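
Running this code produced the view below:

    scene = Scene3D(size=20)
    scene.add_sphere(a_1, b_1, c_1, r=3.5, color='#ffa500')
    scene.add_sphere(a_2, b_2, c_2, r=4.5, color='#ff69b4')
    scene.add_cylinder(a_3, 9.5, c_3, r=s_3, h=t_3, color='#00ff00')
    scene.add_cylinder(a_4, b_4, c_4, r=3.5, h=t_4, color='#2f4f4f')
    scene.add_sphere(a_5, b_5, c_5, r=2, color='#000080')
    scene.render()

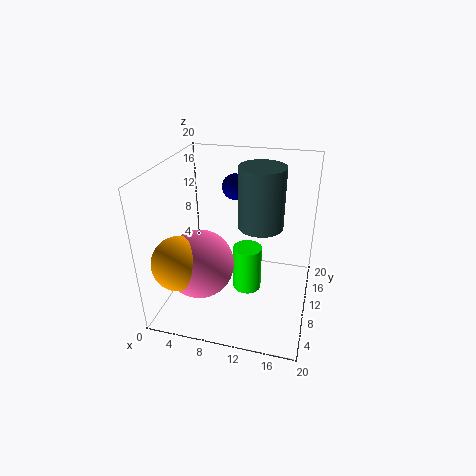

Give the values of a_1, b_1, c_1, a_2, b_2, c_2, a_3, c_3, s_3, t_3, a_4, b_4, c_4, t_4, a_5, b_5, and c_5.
a_1 = 4; b_1 = 3.5; c_1 = 9; a_2 = 6; b_2 = 5.5; c_2 = 8; a_3 = 11.5; c_3 = 2.5; s_3 = 2; t_3 = 6.5; a_4 = 12; b_4 = 16; c_4 = 9; t_4 = 9.5; a_5 = 7.5; b_5 = 17.5; c_5 = 14.5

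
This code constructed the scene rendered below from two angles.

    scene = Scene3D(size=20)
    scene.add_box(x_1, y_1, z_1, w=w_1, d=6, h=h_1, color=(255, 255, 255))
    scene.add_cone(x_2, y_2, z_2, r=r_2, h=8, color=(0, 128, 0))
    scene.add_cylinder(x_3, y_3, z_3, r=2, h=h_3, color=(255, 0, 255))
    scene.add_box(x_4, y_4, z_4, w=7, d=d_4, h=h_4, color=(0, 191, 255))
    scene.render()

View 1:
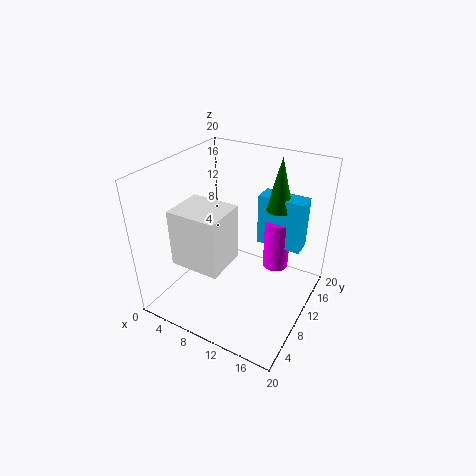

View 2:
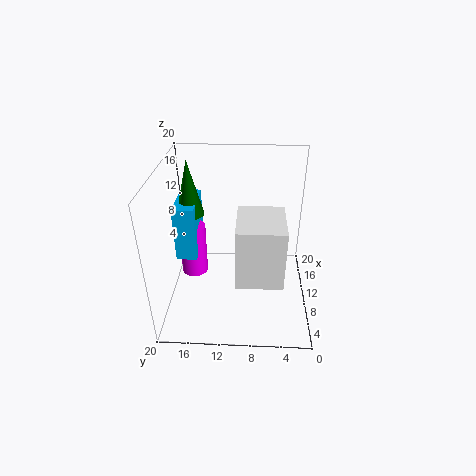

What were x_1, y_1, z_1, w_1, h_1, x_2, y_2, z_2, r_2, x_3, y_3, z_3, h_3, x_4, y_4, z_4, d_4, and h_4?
x_1 = 3
y_1 = 4
z_1 = 7
w_1 = 7
h_1 = 8
x_2 = 13
y_2 = 17
z_2 = 12
r_2 = 2
x_3 = 13
y_3 = 17
z_3 = 2
h_3 = 8
x_4 = 10
y_4 = 16
z_4 = 6
d_4 = 3
h_4 = 8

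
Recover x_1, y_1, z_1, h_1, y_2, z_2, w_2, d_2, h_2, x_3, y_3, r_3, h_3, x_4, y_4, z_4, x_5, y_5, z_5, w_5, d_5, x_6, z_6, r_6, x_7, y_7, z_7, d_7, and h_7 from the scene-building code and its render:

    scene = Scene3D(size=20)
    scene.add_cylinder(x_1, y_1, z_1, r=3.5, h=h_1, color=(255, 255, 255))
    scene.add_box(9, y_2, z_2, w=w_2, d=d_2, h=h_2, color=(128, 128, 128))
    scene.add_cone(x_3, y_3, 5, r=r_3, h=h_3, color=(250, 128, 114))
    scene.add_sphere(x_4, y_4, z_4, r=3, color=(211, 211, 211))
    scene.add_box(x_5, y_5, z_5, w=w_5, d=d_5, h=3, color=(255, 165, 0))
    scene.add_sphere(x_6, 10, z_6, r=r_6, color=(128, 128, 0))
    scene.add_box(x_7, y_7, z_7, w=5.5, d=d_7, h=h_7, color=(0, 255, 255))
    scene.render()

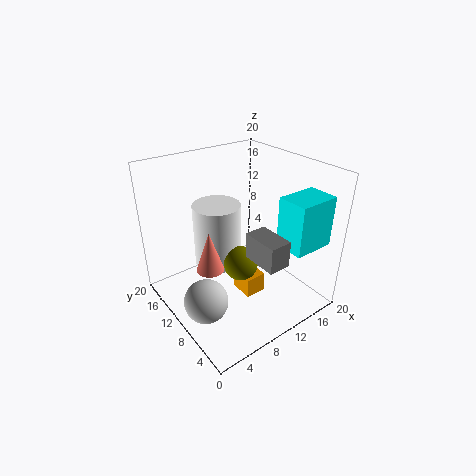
x_1 = 9.5
y_1 = 14.5
z_1 = 4
h_1 = 9.5
y_2 = 2
z_2 = 9
w_2 = 3
d_2 = 5
h_2 = 3.5
x_3 = 6.5
y_3 = 12
r_3 = 2
h_3 = 6
x_4 = 3.5
y_4 = 8.5
z_4 = 3
x_5 = 10
y_5 = 7.5
z_5 = 1
w_5 = 3
d_5 = 3.5
x_6 = 10.5
z_6 = 5.5
r_6 = 2.5
x_7 = 12
y_7 = 0.5
z_7 = 11
d_7 = 4
h_7 = 6.5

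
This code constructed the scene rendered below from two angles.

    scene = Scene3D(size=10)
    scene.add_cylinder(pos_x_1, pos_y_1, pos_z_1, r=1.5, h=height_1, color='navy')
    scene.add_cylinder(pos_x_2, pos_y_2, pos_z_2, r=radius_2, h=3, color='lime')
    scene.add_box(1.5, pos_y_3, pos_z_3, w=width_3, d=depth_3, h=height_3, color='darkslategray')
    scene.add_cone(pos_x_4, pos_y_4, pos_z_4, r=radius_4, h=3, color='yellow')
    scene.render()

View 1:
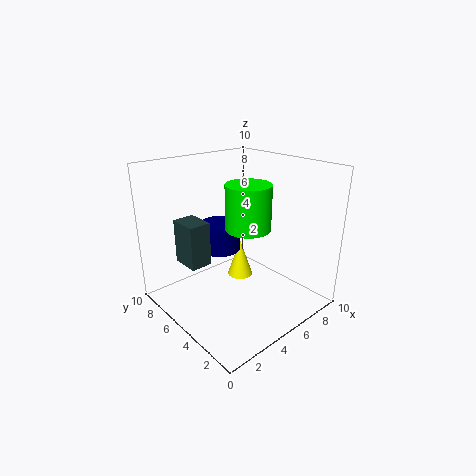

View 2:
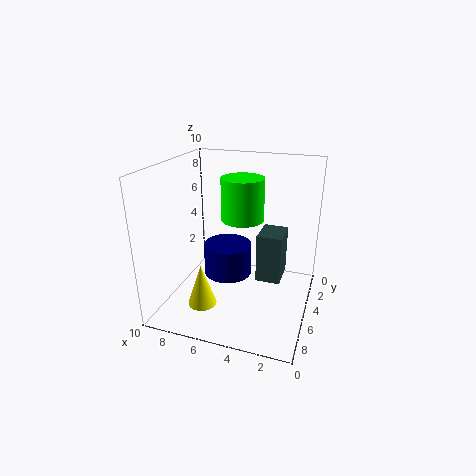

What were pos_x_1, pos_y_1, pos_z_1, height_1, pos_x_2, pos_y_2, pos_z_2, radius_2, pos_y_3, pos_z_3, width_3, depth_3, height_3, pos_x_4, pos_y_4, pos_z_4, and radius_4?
pos_x_1 = 5; pos_y_1 = 7; pos_z_1 = 3.5; height_1 = 2; pos_x_2 = 5; pos_y_2 = 4; pos_z_2 = 6; radius_2 = 1.5; pos_y_3 = 5.5; pos_z_3 = 3.5; width_3 = 1.5; depth_3 = 2; height_3 = 3; pos_x_4 = 7; pos_y_4 = 7; pos_z_4 = 0.5; radius_4 = 1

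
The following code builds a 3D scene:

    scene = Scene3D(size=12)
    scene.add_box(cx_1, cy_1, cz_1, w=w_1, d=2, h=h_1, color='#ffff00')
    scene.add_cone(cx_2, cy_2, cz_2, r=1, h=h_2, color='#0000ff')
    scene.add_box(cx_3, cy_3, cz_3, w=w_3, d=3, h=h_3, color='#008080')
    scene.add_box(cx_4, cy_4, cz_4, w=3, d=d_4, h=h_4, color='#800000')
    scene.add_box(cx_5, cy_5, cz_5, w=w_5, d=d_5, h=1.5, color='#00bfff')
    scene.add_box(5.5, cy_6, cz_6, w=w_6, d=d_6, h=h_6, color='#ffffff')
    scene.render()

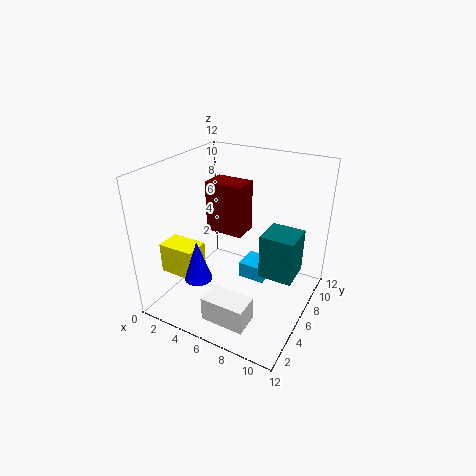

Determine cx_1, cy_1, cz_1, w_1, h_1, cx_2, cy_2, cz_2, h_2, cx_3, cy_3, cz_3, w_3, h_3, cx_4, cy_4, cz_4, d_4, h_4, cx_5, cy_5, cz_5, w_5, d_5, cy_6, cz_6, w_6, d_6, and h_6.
cx_1 = 1; cy_1 = 2; cz_1 = 3.5; w_1 = 3; h_1 = 2.5; cx_2 = 5.5; cy_2 = 1; cz_2 = 5; h_2 = 3; cx_3 = 7.5; cy_3 = 7; cz_3 = 2; w_3 = 3; h_3 = 4; cx_4 = 4; cy_4 = 4.5; cz_4 = 7; d_4 = 2; h_4 = 4; cx_5 = 5; cy_5 = 8; cz_5 = 0.5; w_5 = 2.5; d_5 = 2.5; cy_6 = 1; cz_6 = 1; w_6 = 3.5; d_6 = 2; h_6 = 2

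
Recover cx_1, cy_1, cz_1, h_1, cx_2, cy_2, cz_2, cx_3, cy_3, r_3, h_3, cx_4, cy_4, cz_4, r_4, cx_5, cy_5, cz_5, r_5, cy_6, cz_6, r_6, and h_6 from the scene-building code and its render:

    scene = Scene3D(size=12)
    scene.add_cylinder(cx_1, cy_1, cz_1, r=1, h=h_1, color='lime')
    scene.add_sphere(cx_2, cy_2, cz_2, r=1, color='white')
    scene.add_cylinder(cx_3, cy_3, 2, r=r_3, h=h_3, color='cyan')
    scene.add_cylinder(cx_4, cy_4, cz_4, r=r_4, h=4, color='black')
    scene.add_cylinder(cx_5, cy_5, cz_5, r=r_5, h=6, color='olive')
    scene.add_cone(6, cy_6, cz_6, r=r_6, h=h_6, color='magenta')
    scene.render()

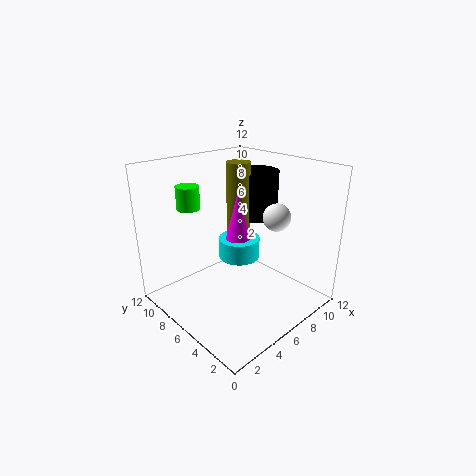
cx_1 = 4
cy_1 = 10
cz_1 = 8
h_1 = 2
cx_2 = 6
cy_2 = 2
cz_2 = 9
cx_3 = 9
cy_3 = 9
r_3 = 2
h_3 = 2
cx_4 = 9
cy_4 = 7
cz_4 = 7
r_4 = 2
cx_5 = 7
cy_5 = 7
cz_5 = 6
r_5 = 1
cy_6 = 6
cz_6 = 6
r_6 = 1
h_6 = 4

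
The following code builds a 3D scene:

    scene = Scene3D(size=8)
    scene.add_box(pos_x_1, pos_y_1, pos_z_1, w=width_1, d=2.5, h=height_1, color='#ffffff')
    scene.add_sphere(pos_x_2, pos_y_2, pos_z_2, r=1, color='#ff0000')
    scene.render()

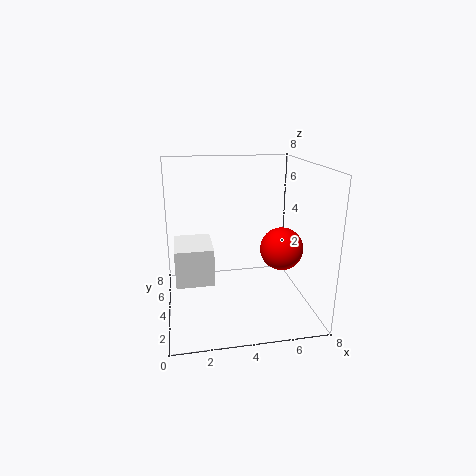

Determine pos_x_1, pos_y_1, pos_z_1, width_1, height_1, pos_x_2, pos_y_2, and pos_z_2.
pos_x_1 = 0.5, pos_y_1 = 2.5, pos_z_1 = 2, width_1 = 2, height_1 = 2, pos_x_2 = 5.5, pos_y_2 = 1, pos_z_2 = 4.5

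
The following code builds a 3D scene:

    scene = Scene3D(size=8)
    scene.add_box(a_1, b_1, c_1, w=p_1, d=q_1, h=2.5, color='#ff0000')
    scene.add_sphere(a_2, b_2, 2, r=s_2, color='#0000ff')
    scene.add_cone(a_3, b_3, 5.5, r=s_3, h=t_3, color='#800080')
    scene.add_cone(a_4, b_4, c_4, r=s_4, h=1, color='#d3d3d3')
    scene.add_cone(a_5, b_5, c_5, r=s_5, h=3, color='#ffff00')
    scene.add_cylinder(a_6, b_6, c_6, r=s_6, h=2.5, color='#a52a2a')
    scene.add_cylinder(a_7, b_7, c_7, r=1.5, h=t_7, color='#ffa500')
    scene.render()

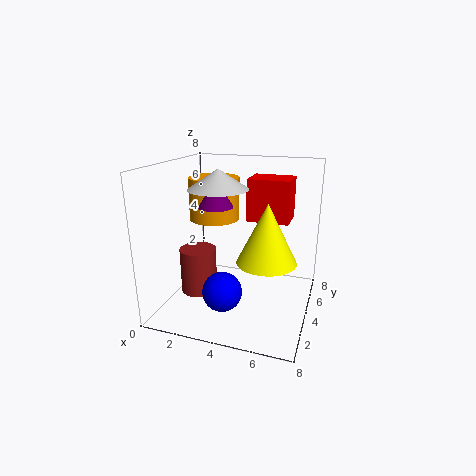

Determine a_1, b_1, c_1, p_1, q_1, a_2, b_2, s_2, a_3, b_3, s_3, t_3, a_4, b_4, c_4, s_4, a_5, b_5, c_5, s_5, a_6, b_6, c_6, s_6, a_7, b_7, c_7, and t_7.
a_1 = 4; b_1 = 5.5; c_1 = 4.5; p_1 = 2.5; q_1 = 2; a_2 = 4; b_2 = 1.5; s_2 = 1; a_3 = 2.5; b_3 = 4.5; s_3 = 1; t_3 = 2; a_4 = 3.5; b_4 = 2.5; c_4 = 7; s_4 = 1.5; a_5 = 6; b_5 = 2.5; c_5 = 3.5; s_5 = 1.5; a_6 = 2; b_6 = 3; c_6 = 1; s_6 = 1; a_7 = 2; b_7 = 5.5; c_7 = 4.5; t_7 = 2.5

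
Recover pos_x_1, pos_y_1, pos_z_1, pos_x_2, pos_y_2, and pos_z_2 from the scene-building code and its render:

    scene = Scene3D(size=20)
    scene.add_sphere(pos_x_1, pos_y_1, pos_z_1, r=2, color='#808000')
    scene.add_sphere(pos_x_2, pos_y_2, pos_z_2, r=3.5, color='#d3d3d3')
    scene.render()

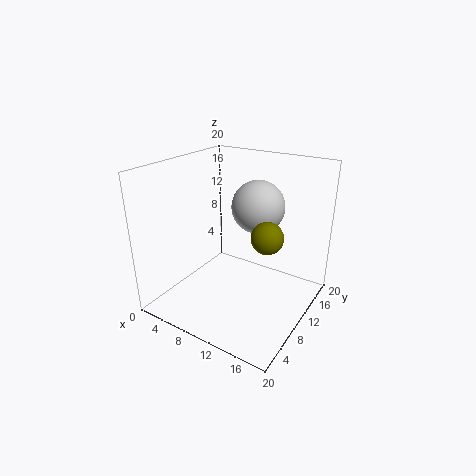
pos_x_1 = 15.75; pos_y_1 = 7.5; pos_z_1 = 12.5; pos_x_2 = 12.5; pos_y_2 = 11; pos_z_2 = 14.75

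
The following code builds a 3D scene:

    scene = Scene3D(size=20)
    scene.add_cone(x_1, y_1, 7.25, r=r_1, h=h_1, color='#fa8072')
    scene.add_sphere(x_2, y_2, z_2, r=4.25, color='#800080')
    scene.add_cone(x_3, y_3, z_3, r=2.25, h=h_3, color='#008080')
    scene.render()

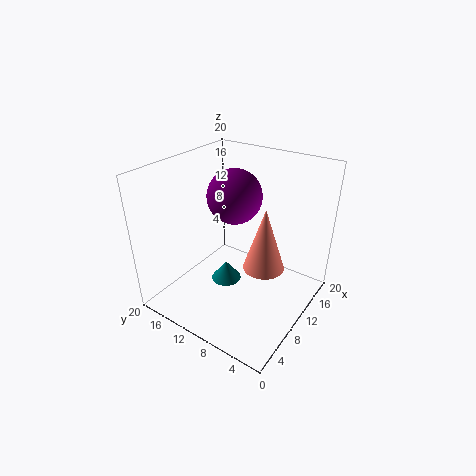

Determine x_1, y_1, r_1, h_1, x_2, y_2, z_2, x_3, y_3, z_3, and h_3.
x_1 = 9.5
y_1 = 5.5
r_1 = 2.75
h_1 = 8.5
x_2 = 15.25
y_2 = 14.25
z_2 = 13.25
x_3 = 10.75
y_3 = 12.75
z_3 = 1.5
h_3 = 3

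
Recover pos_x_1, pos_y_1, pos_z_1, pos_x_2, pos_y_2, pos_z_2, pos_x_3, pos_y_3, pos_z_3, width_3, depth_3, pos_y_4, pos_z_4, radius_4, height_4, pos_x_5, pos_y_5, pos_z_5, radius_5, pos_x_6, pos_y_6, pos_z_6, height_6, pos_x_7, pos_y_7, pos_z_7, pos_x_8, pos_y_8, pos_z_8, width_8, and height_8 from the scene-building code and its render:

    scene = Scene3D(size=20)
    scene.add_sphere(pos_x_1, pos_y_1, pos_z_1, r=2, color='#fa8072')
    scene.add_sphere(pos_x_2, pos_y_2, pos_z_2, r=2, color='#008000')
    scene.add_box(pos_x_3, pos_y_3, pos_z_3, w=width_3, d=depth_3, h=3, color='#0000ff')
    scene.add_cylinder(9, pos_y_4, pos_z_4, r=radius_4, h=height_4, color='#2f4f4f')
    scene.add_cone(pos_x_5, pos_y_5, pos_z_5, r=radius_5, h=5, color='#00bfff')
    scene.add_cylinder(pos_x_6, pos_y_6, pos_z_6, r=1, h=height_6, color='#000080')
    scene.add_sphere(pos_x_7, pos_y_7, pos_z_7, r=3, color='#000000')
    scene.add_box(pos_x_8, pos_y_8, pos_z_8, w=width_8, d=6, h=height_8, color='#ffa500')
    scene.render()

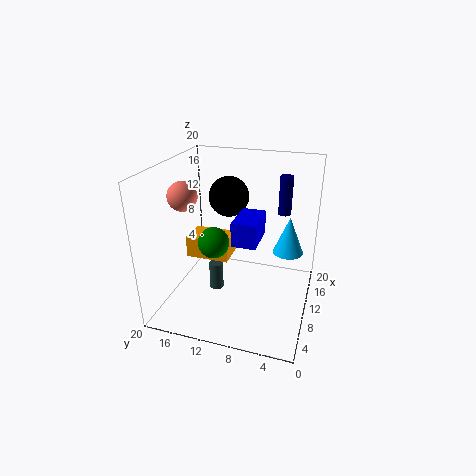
pos_x_1 = 8
pos_y_1 = 17
pos_z_1 = 16
pos_x_2 = 6
pos_y_2 = 12
pos_z_2 = 11
pos_x_3 = 4
pos_y_3 = 6
pos_z_3 = 12
width_3 = 5
depth_3 = 3
pos_y_4 = 13
pos_z_4 = 2
radius_4 = 1
height_4 = 4
pos_x_5 = 10
pos_y_5 = 3
pos_z_5 = 9
radius_5 = 2
pos_x_6 = 18
pos_y_6 = 5
pos_z_6 = 11
height_6 = 6
pos_x_7 = 15
pos_y_7 = 13
pos_z_7 = 14
pos_x_8 = 8
pos_y_8 = 11
pos_z_8 = 7
width_8 = 4
height_8 = 3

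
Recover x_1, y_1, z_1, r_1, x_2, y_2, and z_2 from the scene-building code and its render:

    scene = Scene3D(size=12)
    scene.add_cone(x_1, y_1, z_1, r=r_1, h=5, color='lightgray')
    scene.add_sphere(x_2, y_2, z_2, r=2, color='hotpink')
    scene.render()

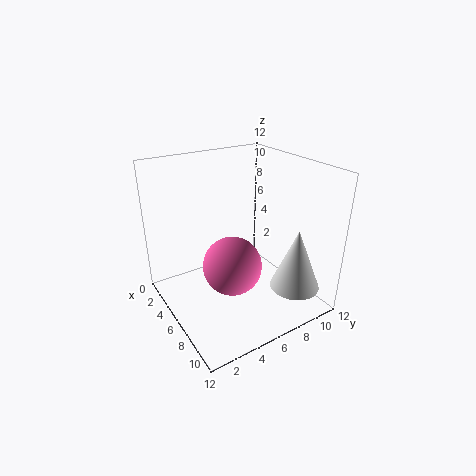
x_1 = 10
y_1 = 9
z_1 = 2.5
r_1 = 2
x_2 = 10
y_2 = 3
z_2 = 6.5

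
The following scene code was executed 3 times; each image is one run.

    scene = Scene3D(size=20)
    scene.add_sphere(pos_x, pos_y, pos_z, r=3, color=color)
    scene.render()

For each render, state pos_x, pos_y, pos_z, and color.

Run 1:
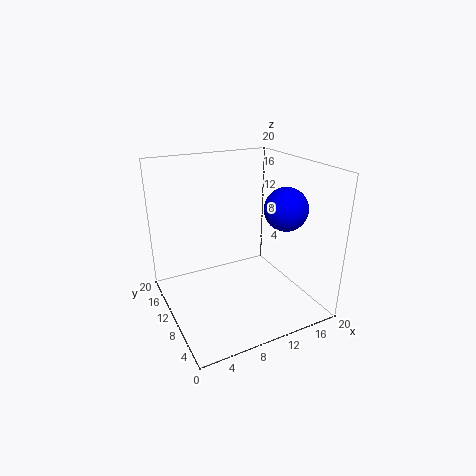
pos_x = 16
pos_y = 7.5
pos_z = 14
color = 'blue'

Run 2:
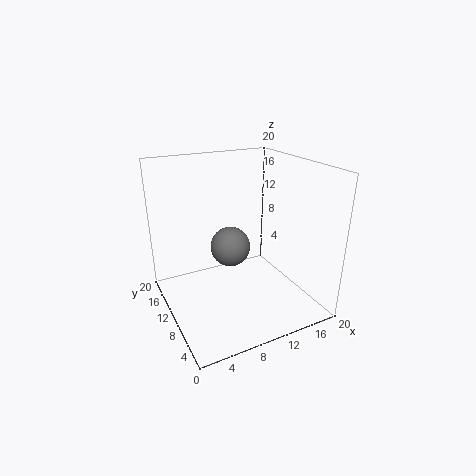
pos_x = 10.5
pos_y = 13.5
pos_z = 7
color = 'gray'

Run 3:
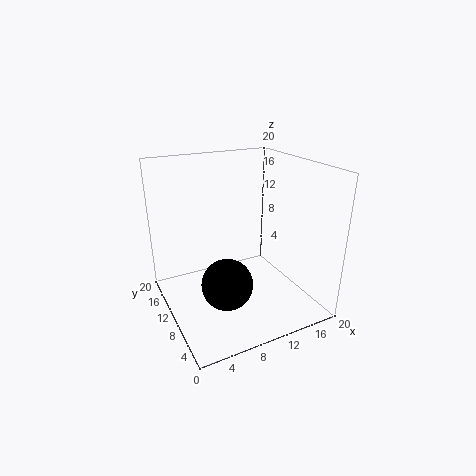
pos_x = 5
pos_y = 3
pos_z = 8
color = 'black'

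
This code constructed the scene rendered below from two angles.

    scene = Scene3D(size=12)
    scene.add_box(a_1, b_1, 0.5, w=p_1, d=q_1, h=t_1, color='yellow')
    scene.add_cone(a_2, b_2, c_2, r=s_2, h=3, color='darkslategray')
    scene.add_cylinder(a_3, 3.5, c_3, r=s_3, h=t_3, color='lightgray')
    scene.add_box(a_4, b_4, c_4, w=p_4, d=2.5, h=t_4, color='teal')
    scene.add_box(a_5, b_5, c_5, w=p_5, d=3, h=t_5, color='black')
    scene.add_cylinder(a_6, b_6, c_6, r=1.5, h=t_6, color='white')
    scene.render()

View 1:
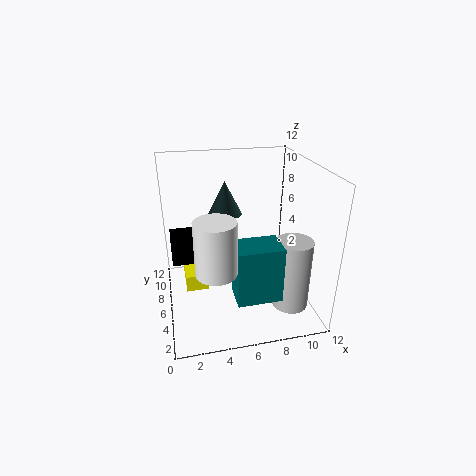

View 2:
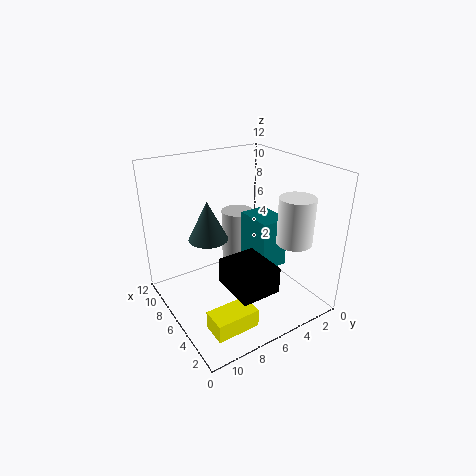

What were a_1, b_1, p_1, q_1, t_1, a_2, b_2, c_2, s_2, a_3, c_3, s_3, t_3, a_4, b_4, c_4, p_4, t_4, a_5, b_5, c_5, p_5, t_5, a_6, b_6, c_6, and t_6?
a_1 = 1.5; b_1 = 7; p_1 = 2; q_1 = 3.5; t_1 = 1.5; a_2 = 5.5; b_2 = 9; c_2 = 7; s_2 = 1.5; a_3 = 10; c_3 = 0.5; s_3 = 1.5; t_3 = 6; a_4 = 5; b_4 = 1.5; c_4 = 2.5; p_4 = 3.5; t_4 = 4.5; a_5 = 0.5; b_5 = 6; c_5 = 4; p_5 = 3.5; t_5 = 2; a_6 = 3.5; b_6 = 2; c_6 = 5.5; t_6 = 4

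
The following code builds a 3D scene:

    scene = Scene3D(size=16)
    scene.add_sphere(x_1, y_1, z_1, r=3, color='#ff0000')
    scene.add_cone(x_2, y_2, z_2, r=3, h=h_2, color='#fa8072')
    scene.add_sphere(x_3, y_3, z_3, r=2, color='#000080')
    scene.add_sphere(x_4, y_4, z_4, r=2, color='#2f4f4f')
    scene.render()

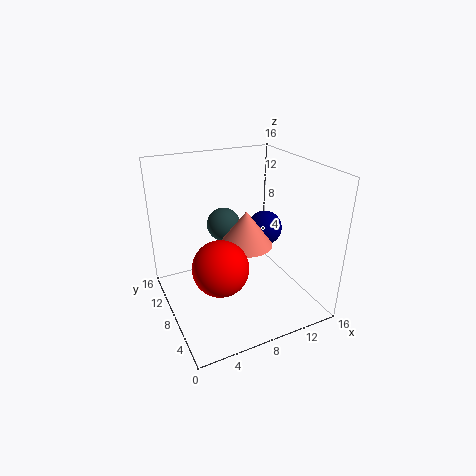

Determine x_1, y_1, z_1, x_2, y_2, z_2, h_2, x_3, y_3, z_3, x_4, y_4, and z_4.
x_1 = 5; y_1 = 6; z_1 = 6; x_2 = 9; y_2 = 8; z_2 = 7; h_2 = 4; x_3 = 12; y_3 = 9; z_3 = 8; x_4 = 8; y_4 = 12; z_4 = 8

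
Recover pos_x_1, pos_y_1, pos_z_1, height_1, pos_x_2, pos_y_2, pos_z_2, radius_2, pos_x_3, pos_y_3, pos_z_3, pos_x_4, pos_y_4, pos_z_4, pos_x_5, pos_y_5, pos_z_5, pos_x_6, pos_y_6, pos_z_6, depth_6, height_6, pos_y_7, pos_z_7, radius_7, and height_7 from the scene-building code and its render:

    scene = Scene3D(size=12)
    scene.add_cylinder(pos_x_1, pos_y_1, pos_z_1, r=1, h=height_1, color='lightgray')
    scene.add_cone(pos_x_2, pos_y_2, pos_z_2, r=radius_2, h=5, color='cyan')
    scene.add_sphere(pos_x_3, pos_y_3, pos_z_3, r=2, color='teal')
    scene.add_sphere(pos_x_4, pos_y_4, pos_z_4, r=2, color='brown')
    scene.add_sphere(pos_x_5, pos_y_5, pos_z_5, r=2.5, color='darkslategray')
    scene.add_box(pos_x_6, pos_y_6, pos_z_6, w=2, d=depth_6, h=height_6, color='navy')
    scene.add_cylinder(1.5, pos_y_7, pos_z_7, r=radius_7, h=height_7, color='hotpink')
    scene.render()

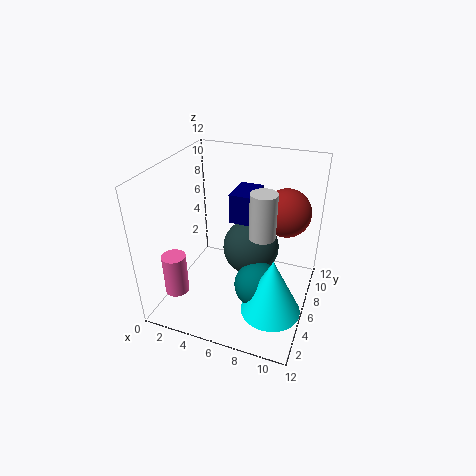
pos_x_1 = 8.5
pos_y_1 = 4.5
pos_z_1 = 7.5
height_1 = 3.5
pos_x_2 = 9.5
pos_y_2 = 4.5
pos_z_2 = 0.5
radius_2 = 2.5
pos_x_3 = 8
pos_y_3 = 5.5
pos_z_3 = 2
pos_x_4 = 9.5
pos_y_4 = 8
pos_z_4 = 8
pos_x_5 = 6.5
pos_y_5 = 8
pos_z_5 = 4
pos_x_6 = 5
pos_y_6 = 6.5
pos_z_6 = 7
depth_6 = 3
height_6 = 2.5
pos_y_7 = 3
pos_z_7 = 1.5
radius_7 = 1
height_7 = 3.5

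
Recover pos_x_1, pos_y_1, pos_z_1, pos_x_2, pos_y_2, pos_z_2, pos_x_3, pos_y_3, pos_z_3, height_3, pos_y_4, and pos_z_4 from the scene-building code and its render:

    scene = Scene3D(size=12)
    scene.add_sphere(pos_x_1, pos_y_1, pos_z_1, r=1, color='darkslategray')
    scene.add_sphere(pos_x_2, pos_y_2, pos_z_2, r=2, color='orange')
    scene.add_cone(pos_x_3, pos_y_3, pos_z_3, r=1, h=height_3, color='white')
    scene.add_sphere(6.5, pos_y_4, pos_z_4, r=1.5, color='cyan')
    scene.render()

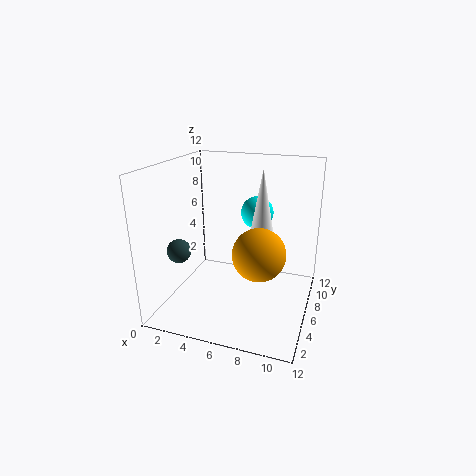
pos_x_1 = 1.5; pos_y_1 = 4; pos_z_1 = 5; pos_x_2 = 8.5; pos_y_2 = 3.5; pos_z_2 = 6; pos_x_3 = 7.5; pos_y_3 = 8; pos_z_3 = 6; height_3 = 5.5; pos_y_4 = 10; pos_z_4 = 7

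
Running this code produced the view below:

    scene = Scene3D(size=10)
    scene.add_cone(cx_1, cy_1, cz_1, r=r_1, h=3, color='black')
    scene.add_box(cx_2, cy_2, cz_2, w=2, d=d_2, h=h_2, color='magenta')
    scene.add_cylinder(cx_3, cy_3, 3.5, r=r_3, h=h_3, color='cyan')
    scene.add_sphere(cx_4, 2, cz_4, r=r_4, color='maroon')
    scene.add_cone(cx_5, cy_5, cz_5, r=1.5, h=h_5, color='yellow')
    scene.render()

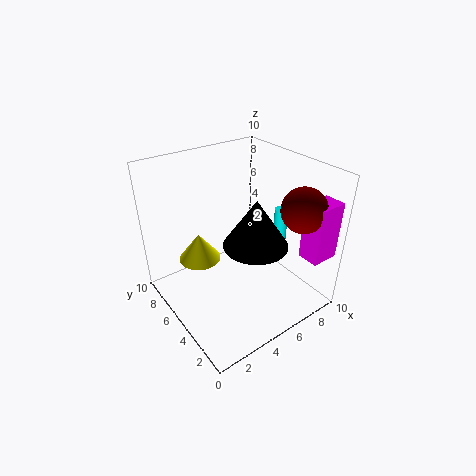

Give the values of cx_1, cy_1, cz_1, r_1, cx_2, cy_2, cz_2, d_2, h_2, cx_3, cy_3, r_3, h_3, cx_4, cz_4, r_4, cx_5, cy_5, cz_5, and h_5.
cx_1 = 4.5
cy_1 = 2.5
cz_1 = 6
r_1 = 2
cx_2 = 8
cy_2 = 0.5
cz_2 = 4
d_2 = 1.5
h_2 = 4
cx_3 = 9
cy_3 = 5
r_3 = 0.5
h_3 = 2.5
cx_4 = 8
cz_4 = 7.5
r_4 = 1.5
cx_5 = 3
cy_5 = 7
cz_5 = 3
h_5 = 2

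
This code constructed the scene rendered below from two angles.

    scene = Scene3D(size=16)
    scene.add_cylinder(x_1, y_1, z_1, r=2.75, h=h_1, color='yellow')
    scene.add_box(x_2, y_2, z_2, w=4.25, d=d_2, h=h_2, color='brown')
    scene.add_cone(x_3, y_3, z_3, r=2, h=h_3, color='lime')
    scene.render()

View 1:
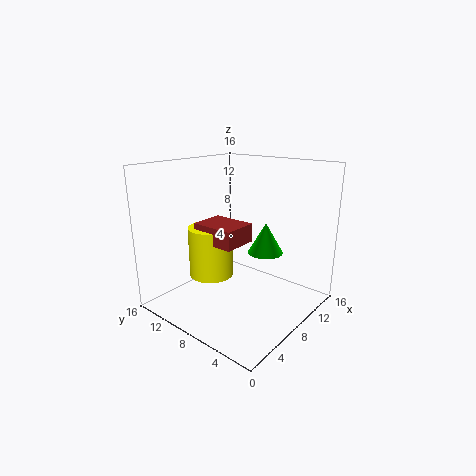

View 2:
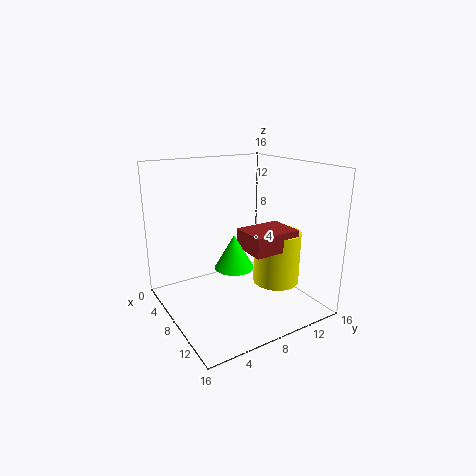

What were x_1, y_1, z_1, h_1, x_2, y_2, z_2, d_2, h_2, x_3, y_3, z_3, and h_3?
x_1 = 8.75, y_1 = 13, z_1 = 1.75, h_1 = 6.25, x_2 = 7, y_2 = 8.5, z_2 = 6.5, d_2 = 5.5, h_2 = 2.25, x_3 = 10.5, y_3 = 6, z_3 = 6, h_3 = 3.5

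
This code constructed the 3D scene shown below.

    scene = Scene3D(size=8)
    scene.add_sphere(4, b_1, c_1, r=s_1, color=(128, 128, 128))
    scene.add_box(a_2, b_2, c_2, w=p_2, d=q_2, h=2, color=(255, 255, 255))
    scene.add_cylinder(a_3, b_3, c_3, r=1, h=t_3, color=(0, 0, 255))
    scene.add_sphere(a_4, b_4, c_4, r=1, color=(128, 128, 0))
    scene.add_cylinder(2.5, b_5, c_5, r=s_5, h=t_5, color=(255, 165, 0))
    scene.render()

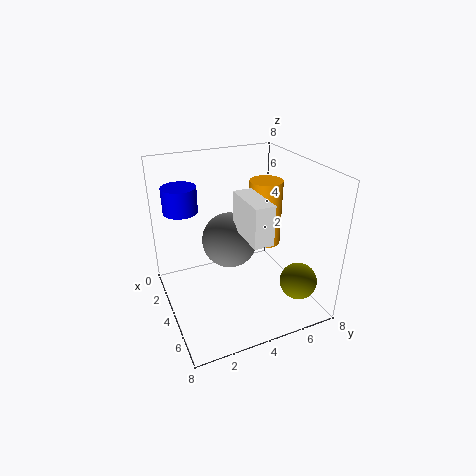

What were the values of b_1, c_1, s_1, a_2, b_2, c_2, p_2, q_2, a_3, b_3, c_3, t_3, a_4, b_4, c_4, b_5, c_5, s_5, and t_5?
b_1 = 3.5, c_1 = 4, s_1 = 1.5, a_2 = 4.5, b_2 = 3.5, c_2 = 5, p_2 = 2.5, q_2 = 1, a_3 = 1.5, b_3 = 1.5, c_3 = 5, t_3 = 1.5, a_4 = 6.5, b_4 = 6.5, c_4 = 2, b_5 = 6.5, c_5 = 2.5, s_5 = 1, t_5 = 4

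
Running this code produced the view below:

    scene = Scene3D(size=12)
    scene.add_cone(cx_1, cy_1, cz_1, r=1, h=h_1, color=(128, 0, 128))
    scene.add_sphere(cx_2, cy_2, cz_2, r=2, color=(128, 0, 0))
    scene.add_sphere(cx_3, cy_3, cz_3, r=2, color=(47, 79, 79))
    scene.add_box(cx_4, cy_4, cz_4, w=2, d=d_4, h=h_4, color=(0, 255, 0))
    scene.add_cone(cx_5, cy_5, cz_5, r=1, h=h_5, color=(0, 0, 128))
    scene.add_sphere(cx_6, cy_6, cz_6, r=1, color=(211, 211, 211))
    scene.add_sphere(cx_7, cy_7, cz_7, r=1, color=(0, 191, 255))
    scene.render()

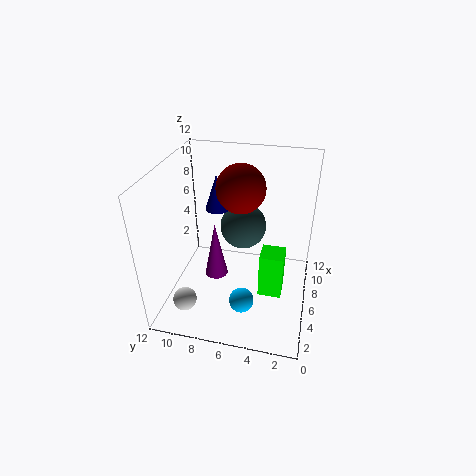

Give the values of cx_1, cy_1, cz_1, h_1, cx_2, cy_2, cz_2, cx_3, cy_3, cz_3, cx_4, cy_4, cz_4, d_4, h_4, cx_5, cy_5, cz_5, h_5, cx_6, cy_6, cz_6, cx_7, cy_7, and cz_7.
cx_1 = 6
cy_1 = 8
cz_1 = 2
h_1 = 5
cx_2 = 7
cy_2 = 6
cz_2 = 10
cx_3 = 8
cy_3 = 6
cz_3 = 6
cx_4 = 5
cy_4 = 2
cz_4 = 1
d_4 = 2
h_4 = 4
cx_5 = 7
cy_5 = 8
cz_5 = 8
h_5 = 3
cx_6 = 3
cy_6 = 10
cz_6 = 1
cx_7 = 3
cy_7 = 5
cz_7 = 2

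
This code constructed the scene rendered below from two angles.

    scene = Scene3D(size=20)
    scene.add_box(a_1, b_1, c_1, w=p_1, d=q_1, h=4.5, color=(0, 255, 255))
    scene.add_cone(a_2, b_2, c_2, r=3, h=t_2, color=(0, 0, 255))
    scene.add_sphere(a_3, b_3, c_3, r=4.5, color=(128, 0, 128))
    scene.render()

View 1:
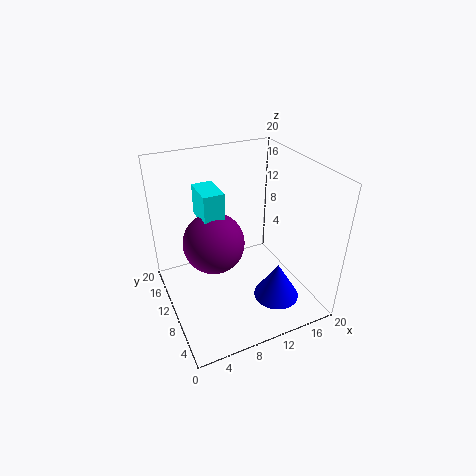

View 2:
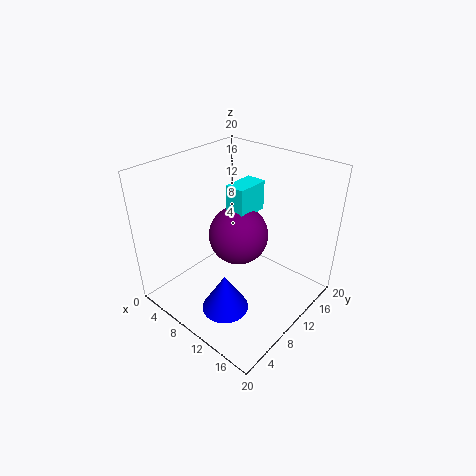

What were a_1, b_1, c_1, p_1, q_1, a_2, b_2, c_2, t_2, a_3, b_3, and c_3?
a_1 = 6, b_1 = 12, c_1 = 11.5, p_1 = 3, q_1 = 5, a_2 = 13, b_2 = 4, c_2 = 3.5, t_2 = 5, a_3 = 7.5, b_3 = 13, c_3 = 8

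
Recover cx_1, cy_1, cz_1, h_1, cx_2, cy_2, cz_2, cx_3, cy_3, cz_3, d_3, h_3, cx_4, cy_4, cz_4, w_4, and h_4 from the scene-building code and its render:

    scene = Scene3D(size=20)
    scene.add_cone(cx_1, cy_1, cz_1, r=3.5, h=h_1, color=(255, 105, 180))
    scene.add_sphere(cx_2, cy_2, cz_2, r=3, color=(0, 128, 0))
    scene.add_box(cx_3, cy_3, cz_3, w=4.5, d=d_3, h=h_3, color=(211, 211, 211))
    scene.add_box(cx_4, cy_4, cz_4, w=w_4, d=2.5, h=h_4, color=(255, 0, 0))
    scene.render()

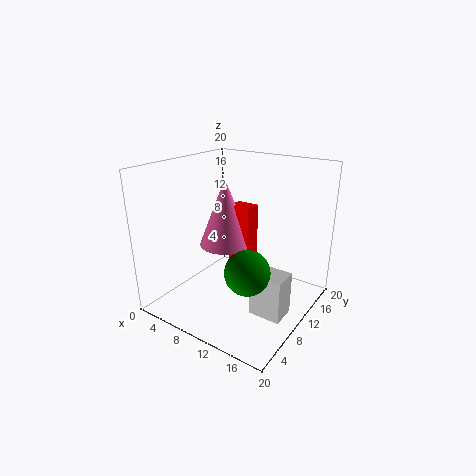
cx_1 = 9
cy_1 = 8.5
cz_1 = 9.5
h_1 = 9
cx_2 = 13.5
cy_2 = 7
cz_2 = 7
cx_3 = 13.5
cy_3 = 7.5
cz_3 = 0.5
d_3 = 3.5
h_3 = 6
cx_4 = 9.5
cy_4 = 8.5
cz_4 = 6.5
w_4 = 3
h_4 = 8.5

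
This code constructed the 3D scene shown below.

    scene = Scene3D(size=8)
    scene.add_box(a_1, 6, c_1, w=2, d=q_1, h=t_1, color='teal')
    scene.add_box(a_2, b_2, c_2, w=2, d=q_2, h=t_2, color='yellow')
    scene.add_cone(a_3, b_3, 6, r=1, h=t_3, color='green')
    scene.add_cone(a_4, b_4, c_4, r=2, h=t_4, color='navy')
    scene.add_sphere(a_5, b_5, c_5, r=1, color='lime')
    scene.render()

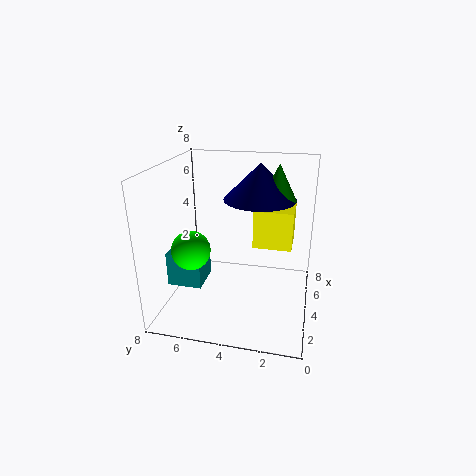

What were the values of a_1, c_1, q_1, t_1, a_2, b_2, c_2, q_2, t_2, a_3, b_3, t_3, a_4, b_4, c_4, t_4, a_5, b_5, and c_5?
a_1 = 3; c_1 = 1; q_1 = 2; t_1 = 2; a_2 = 3; b_2 = 1; c_2 = 4; q_2 = 2; t_2 = 2; a_3 = 5; b_3 = 2; t_3 = 2; a_4 = 5; b_4 = 3; c_4 = 6; t_4 = 2; a_5 = 2; b_5 = 6; c_5 = 4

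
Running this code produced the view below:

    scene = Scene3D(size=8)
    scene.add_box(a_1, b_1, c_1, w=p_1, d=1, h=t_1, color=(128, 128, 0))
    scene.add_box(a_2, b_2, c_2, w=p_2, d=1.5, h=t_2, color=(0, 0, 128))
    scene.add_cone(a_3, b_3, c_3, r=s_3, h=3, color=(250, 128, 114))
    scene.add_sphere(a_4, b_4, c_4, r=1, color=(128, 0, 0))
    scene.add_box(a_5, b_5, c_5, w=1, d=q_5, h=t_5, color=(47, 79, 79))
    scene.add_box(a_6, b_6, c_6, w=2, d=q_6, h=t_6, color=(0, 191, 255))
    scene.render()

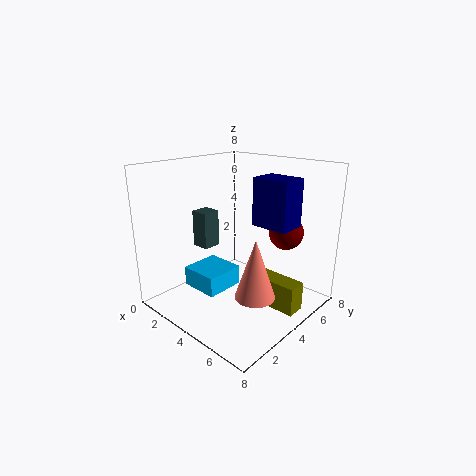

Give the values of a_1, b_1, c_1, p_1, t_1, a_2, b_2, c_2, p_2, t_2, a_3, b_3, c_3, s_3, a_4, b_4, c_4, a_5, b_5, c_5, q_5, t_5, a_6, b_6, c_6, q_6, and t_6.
a_1 = 5.5
b_1 = 3.5
c_1 = 1
p_1 = 2.5
t_1 = 1.5
a_2 = 5
b_2 = 4
c_2 = 5
p_2 = 2
t_2 = 2.5
a_3 = 6.5
b_3 = 2.5
c_3 = 2
s_3 = 1
a_4 = 5.5
b_4 = 6.5
c_4 = 4
a_5 = 2
b_5 = 2.5
c_5 = 3.5
q_5 = 1
t_5 = 2
a_6 = 3
b_6 = 1
c_6 = 2
q_6 = 2
t_6 = 1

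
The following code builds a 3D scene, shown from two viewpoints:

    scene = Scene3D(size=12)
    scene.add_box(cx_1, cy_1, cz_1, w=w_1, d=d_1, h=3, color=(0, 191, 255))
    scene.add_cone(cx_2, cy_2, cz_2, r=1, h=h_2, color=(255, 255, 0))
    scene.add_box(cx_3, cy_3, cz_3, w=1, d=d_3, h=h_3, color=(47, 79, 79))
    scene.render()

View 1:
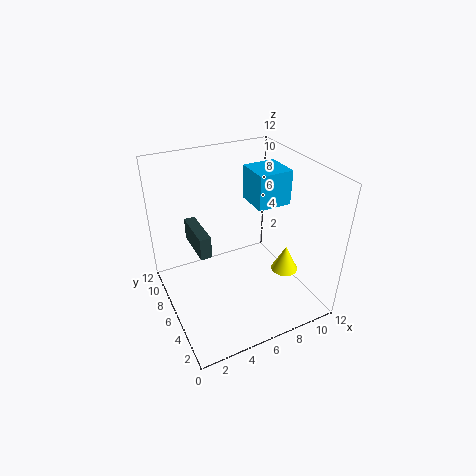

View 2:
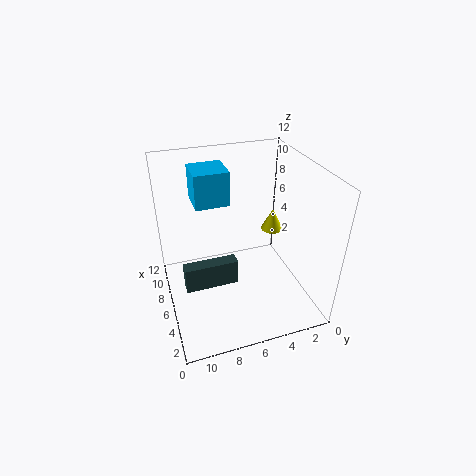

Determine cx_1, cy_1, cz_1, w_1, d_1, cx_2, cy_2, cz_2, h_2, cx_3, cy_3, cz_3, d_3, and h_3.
cx_1 = 8, cy_1 = 6, cz_1 = 8, w_1 = 3, d_1 = 3, cx_2 = 8, cy_2 = 2, cz_2 = 5, h_2 = 2, cx_3 = 3, cy_3 = 7, cz_3 = 4, d_3 = 4, h_3 = 2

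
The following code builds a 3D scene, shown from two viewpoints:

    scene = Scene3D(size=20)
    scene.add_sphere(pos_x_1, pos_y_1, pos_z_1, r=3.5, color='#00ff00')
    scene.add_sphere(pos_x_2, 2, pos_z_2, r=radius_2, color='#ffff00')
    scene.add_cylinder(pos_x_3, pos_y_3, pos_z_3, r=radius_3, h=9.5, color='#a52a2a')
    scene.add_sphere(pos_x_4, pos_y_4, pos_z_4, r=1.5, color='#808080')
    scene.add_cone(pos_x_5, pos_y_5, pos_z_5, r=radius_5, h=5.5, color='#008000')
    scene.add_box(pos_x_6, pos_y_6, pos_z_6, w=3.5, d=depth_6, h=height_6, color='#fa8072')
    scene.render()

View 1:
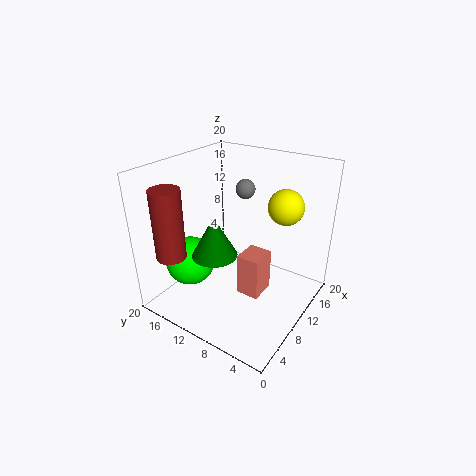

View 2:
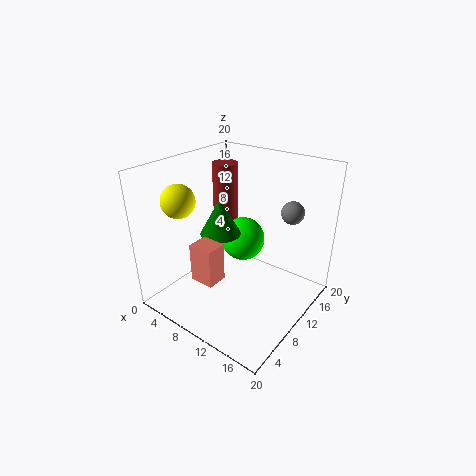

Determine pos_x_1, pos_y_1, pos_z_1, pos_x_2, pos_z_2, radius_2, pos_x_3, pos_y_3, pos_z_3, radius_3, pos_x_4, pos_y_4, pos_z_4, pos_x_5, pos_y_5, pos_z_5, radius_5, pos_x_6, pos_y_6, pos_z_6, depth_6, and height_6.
pos_x_1 = 6.5, pos_y_1 = 16, pos_z_1 = 6, pos_x_2 = 7.5, pos_z_2 = 17.5, radius_2 = 2, pos_x_3 = 3, pos_y_3 = 16, pos_z_3 = 8.5, radius_3 = 2, pos_x_4 = 16.5, pos_y_4 = 13, pos_z_4 = 14.5, pos_x_5 = 6, pos_y_5 = 11, pos_z_5 = 9, radius_5 = 3, pos_x_6 = 6, pos_y_6 = 4.5, pos_z_6 = 4.5, depth_6 = 3, height_6 = 5.5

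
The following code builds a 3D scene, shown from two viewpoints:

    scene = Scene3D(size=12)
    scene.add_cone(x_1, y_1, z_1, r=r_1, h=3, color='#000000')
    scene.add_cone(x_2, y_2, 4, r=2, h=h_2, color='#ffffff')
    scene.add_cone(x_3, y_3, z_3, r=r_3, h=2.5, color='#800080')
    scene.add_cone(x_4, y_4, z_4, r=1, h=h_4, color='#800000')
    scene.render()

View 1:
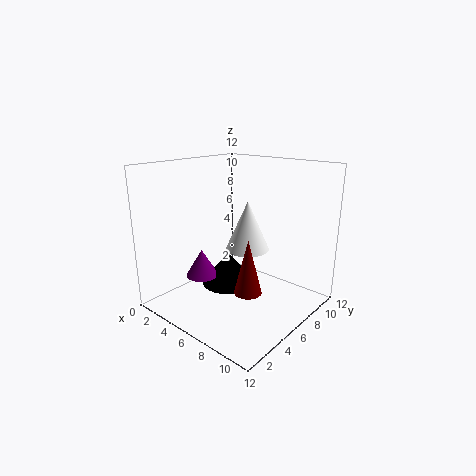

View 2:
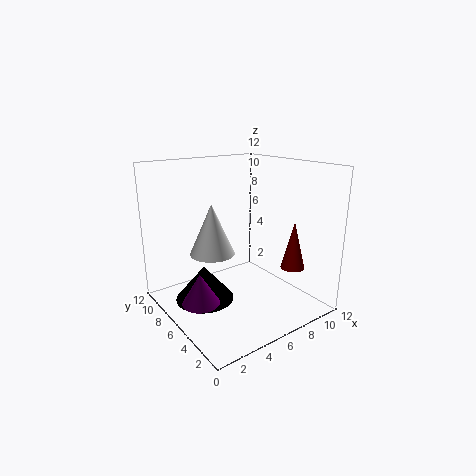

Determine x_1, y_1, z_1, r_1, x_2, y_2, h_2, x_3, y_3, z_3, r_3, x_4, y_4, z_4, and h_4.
x_1 = 3.5, y_1 = 7.5, z_1 = 0.5, r_1 = 2.5, x_2 = 5, y_2 = 8.5, h_2 = 4.5, x_3 = 2, y_3 = 5.5, z_3 = 1.5, r_3 = 1.5, x_4 = 9.5, y_4 = 3, z_4 = 3.5, h_4 = 4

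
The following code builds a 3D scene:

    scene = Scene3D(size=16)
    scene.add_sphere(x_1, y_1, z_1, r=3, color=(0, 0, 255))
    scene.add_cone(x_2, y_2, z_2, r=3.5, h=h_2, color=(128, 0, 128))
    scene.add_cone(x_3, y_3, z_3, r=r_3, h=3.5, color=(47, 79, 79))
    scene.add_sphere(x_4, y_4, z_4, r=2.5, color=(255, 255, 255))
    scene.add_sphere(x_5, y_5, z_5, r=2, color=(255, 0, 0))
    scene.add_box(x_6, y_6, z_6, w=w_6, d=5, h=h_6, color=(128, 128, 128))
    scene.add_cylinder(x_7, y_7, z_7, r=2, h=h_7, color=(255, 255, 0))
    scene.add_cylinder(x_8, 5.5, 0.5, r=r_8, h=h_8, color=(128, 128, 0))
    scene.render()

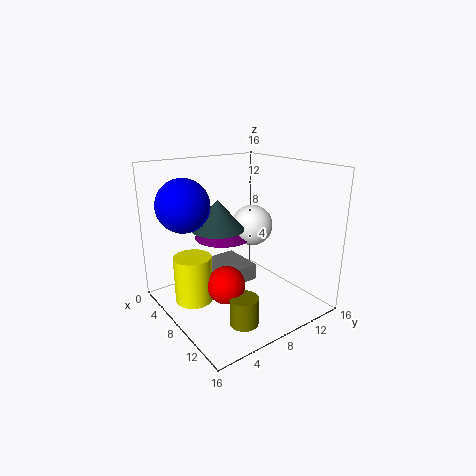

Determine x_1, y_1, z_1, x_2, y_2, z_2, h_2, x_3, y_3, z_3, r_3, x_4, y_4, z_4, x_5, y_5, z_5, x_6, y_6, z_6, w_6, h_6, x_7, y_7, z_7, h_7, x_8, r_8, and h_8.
x_1 = 4
y_1 = 3.5
z_1 = 11.5
x_2 = 3.5
y_2 = 9
z_2 = 6.5
h_2 = 3
x_3 = 5.5
y_3 = 7
z_3 = 8.5
r_3 = 3
x_4 = 5.5
y_4 = 12
z_4 = 8
x_5 = 10
y_5 = 5
z_5 = 4
x_6 = 1
y_6 = 7
z_6 = 1
w_6 = 5.5
h_6 = 2
x_7 = 7.5
y_7 = 2.5
z_7 = 2
h_7 = 5
x_8 = 12.5
r_8 = 1.5
h_8 = 3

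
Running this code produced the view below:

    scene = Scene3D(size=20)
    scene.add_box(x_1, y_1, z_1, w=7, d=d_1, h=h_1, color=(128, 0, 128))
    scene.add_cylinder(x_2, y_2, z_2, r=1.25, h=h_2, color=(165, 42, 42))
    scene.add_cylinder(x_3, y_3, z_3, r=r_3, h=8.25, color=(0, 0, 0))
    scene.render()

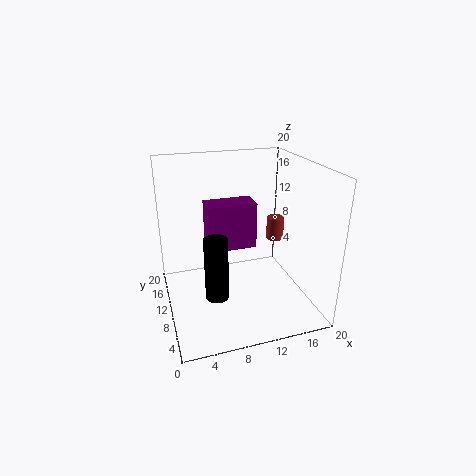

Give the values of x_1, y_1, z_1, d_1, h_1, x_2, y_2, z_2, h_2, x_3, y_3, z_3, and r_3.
x_1 = 6.25, y_1 = 11.25, z_1 = 7.5, d_1 = 3.75, h_1 = 6.75, x_2 = 16, y_2 = 11, z_2 = 8.75, h_2 = 3.25, x_3 = 5.75, y_3 = 5.5, z_3 = 4.25, r_3 = 1.5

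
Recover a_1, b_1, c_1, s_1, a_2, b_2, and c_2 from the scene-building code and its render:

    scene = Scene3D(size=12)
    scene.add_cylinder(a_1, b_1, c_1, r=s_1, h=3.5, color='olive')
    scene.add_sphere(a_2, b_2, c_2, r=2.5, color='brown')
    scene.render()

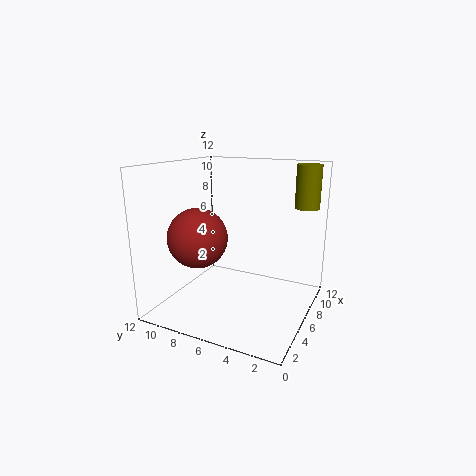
a_1 = 8.5, b_1 = 1, c_1 = 8.5, s_1 = 1, a_2 = 4.5, b_2 = 9, c_2 = 6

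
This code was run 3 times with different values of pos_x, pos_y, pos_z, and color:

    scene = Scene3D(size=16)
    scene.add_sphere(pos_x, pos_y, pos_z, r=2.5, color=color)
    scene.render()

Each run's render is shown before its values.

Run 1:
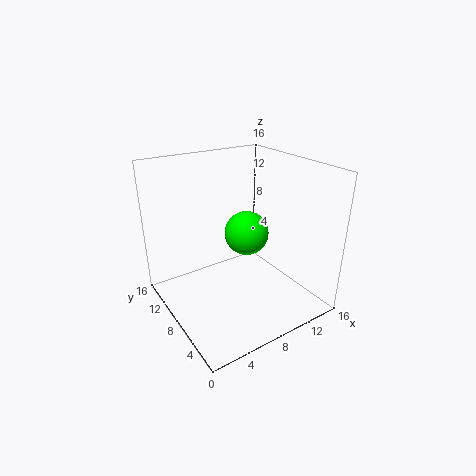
pos_x = 9.5; pos_y = 8.5; pos_z = 8; color = 'lime'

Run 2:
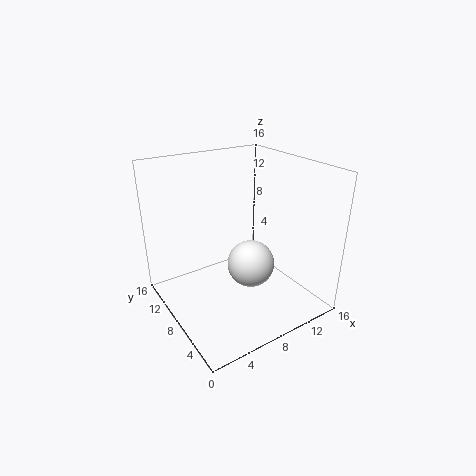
pos_x = 8; pos_y = 5.5; pos_z = 6; color = 'white'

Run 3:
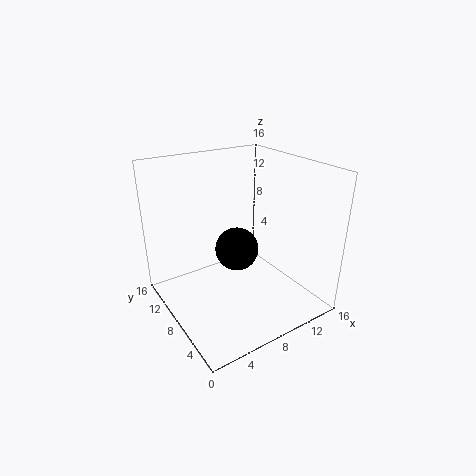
pos_x = 8.5; pos_y = 9; pos_z = 6; color = 'black'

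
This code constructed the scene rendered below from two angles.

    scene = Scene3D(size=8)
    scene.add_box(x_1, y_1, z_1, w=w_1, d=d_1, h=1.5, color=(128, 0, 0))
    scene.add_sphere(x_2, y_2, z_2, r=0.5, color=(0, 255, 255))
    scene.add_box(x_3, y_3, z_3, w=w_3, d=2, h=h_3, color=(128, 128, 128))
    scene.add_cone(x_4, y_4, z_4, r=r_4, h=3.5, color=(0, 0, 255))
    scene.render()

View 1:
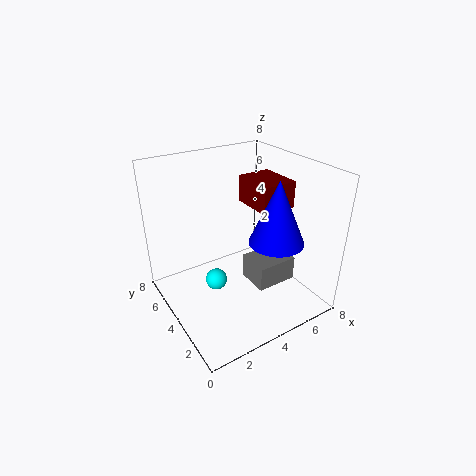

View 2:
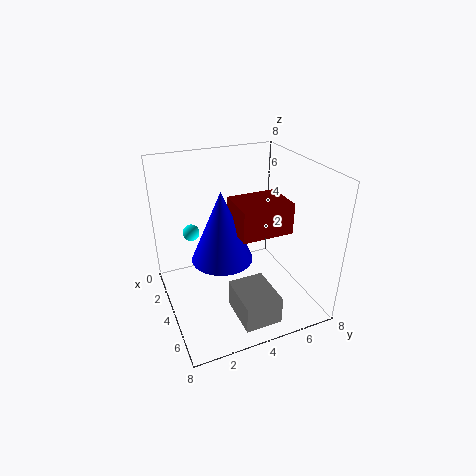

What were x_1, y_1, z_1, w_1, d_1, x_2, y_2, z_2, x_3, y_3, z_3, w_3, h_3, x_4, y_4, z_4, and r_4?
x_1 = 5; y_1 = 3; z_1 = 5.5; w_1 = 2; d_1 = 2.5; x_2 = 1.5; y_2 = 2; z_2 = 3.5; x_3 = 5; y_3 = 3; z_3 = 0.5; w_3 = 2.5; h_3 = 1.5; x_4 = 5.5; y_4 = 2.5; z_4 = 4; r_4 = 1.5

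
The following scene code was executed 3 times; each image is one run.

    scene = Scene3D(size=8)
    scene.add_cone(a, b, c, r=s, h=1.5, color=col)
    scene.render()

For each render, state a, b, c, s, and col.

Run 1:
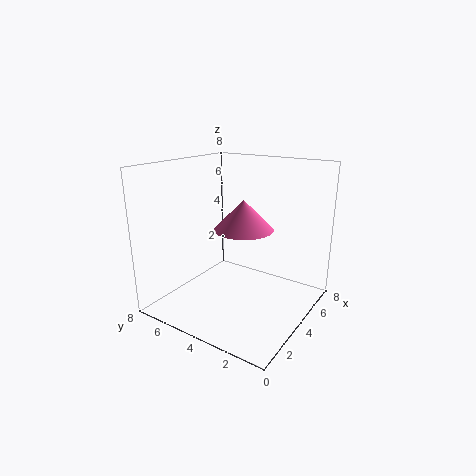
a = 3; b = 3; c = 5; s = 1.5; col = 'hotpink'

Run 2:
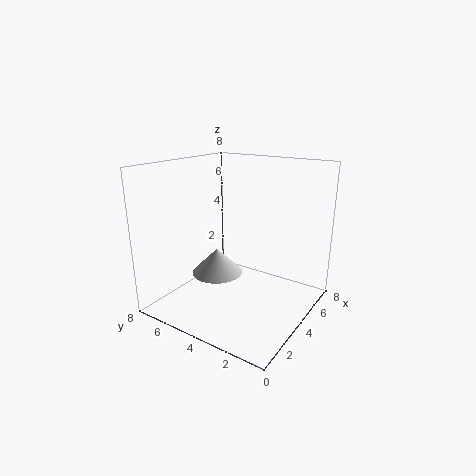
a = 4; b = 5.5; c = 1.5; s = 1.5; col = 'lightgray'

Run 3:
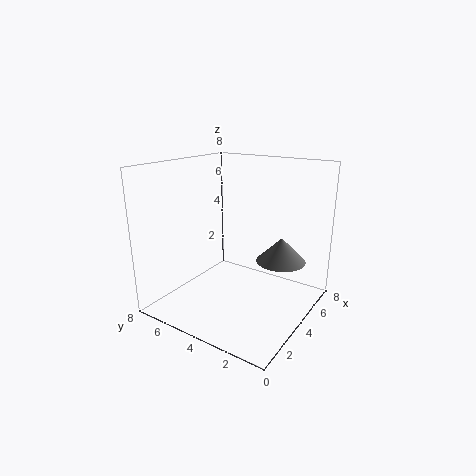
a = 6.5; b = 2.5; c = 2; s = 1.5; col = 'gray'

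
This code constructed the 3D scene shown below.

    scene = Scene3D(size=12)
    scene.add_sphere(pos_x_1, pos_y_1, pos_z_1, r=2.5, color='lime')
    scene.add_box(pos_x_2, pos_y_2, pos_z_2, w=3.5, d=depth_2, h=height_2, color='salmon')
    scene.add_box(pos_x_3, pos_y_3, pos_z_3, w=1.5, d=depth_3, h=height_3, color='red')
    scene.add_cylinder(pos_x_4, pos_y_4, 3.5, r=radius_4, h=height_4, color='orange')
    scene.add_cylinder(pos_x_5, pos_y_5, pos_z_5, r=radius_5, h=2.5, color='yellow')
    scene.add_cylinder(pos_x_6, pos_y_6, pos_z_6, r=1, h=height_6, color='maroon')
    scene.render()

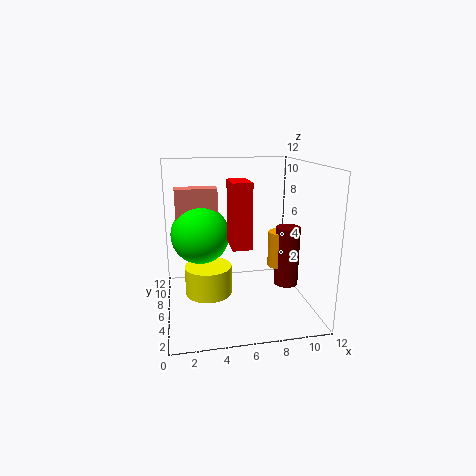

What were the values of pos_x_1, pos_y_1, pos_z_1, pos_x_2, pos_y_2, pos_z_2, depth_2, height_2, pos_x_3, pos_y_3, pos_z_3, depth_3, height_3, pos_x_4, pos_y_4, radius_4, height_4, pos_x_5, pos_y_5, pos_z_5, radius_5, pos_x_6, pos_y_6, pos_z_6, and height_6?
pos_x_1 = 3, pos_y_1 = 7.5, pos_z_1 = 6, pos_x_2 = 1, pos_y_2 = 7, pos_z_2 = 5.5, depth_2 = 1.5, height_2 = 4.5, pos_x_3 = 5, pos_y_3 = 3, pos_z_3 = 6, depth_3 = 2.5, height_3 = 5, pos_x_4 = 9.5, pos_y_4 = 5.5, radius_4 = 1, height_4 = 3, pos_x_5 = 3.5, pos_y_5 = 6.5, pos_z_5 = 1, radius_5 = 2, pos_x_6 = 10, pos_y_6 = 5, pos_z_6 = 2, height_6 = 5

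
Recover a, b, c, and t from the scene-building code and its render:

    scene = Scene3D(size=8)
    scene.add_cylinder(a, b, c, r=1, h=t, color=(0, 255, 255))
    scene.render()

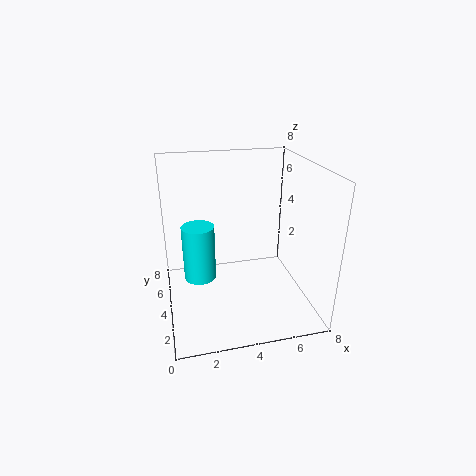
a = 2; b = 6; c = 0.5; t = 3.5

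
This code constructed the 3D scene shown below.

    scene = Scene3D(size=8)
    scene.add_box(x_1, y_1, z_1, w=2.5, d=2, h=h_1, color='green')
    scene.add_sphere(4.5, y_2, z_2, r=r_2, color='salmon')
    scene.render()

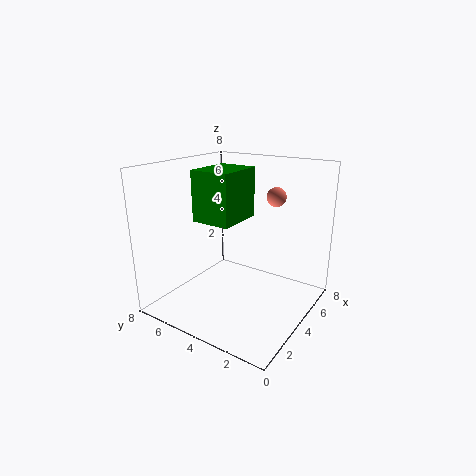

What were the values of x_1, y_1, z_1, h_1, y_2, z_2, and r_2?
x_1 = 1.5; y_1 = 3; z_1 = 5.5; h_1 = 2.5; y_2 = 2; z_2 = 6.5; r_2 = 0.5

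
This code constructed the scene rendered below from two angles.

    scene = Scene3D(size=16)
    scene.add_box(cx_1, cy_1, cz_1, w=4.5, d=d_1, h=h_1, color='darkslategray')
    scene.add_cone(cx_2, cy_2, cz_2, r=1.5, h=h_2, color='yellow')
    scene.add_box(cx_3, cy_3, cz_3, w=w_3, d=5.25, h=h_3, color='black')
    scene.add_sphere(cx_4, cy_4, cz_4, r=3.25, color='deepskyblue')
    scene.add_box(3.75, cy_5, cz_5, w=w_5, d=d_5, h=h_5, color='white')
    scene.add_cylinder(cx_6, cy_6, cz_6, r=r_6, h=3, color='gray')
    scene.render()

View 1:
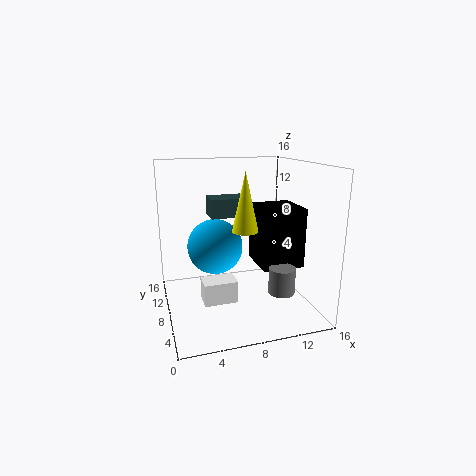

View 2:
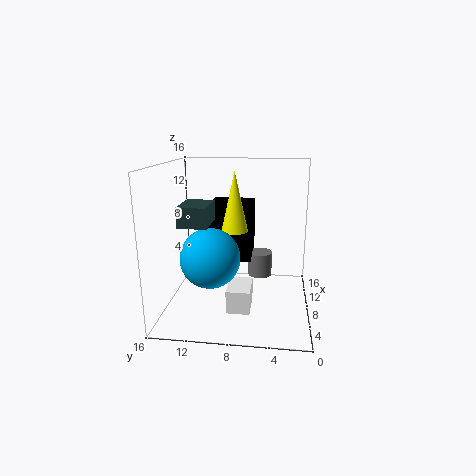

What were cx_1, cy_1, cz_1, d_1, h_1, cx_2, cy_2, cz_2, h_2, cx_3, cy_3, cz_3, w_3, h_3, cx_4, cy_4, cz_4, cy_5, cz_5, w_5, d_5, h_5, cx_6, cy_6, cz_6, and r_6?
cx_1 = 5.75; cy_1 = 11; cz_1 = 9.5; d_1 = 3.25; h_1 = 2.25; cx_2 = 9; cy_2 = 8.5; cz_2 = 8.5; h_2 = 6.75; cx_3 = 10.75; cy_3 = 6.75; cz_3 = 4; w_3 = 5; h_3 = 7; cx_4 = 6; cy_4 = 10.75; cz_4 = 6.25; cy_5 = 6.25; cz_5 = 1; w_5 = 3.75; d_5 = 2.5; h_5 = 2.5; cx_6 = 12.5; cy_6 = 5.75; cz_6 = 1.75; r_6 = 1.5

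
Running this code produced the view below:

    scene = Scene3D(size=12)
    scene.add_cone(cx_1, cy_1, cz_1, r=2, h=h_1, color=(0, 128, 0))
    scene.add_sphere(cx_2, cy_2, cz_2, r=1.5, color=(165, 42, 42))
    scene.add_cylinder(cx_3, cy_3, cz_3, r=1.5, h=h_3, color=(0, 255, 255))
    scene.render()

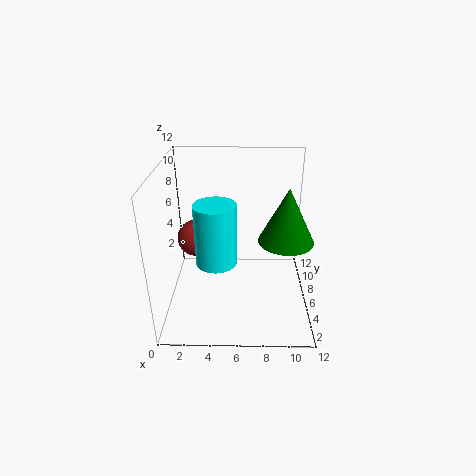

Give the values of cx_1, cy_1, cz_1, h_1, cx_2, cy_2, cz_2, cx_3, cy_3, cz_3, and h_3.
cx_1 = 9.5
cy_1 = 3
cz_1 = 7.5
h_1 = 4
cx_2 = 2.5
cy_2 = 6
cz_2 = 6
cx_3 = 4.5
cy_3 = 2.5
cz_3 = 6
h_3 = 4.5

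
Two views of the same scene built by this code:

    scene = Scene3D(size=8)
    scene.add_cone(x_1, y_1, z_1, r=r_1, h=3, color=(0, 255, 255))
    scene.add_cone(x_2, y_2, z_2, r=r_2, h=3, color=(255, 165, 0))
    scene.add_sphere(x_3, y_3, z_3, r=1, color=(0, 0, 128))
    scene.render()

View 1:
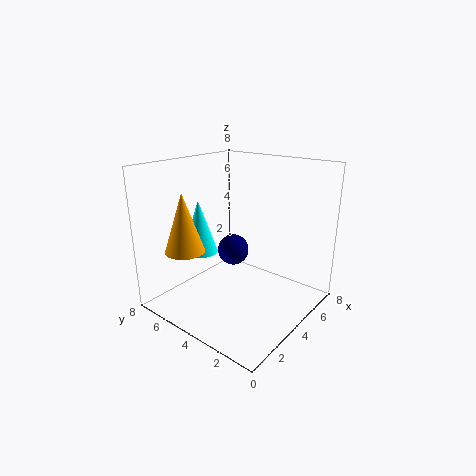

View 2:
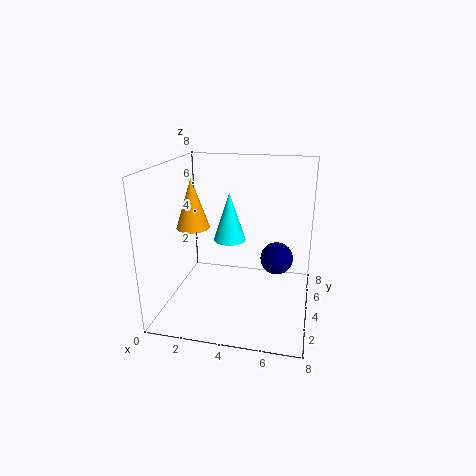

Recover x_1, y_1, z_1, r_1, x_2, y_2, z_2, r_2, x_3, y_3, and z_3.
x_1 = 3
y_1 = 6
z_1 = 3
r_1 = 1
x_2 = 1
y_2 = 5
z_2 = 4
r_2 = 1
x_3 = 6
y_3 = 6
z_3 = 2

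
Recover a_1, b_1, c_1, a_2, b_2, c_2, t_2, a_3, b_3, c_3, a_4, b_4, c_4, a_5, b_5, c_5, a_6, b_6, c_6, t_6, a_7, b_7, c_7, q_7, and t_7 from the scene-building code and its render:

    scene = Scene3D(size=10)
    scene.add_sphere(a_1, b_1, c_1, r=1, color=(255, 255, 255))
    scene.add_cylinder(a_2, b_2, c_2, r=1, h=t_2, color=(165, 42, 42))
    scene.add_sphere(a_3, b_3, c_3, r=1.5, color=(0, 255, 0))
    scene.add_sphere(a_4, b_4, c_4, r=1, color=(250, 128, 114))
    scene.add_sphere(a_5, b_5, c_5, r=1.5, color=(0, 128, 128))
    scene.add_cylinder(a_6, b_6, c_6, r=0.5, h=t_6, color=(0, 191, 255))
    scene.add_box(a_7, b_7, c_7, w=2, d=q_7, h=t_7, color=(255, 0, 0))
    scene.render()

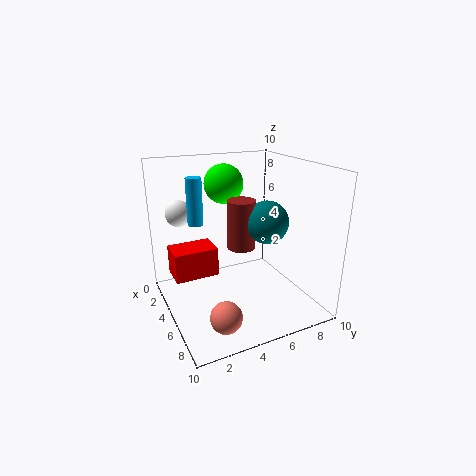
a_1 = 1; b_1 = 2; c_1 = 6; a_2 = 4.5; b_2 = 5.5; c_2 = 4; t_2 = 3.5; a_3 = 1.5; b_3 = 5.5; c_3 = 8; a_4 = 8.5; b_4 = 2.5; c_4 = 1.5; a_5 = 5.5; b_5 = 7; c_5 = 6; a_6 = 5; b_6 = 2; c_6 = 6.5; t_6 = 3; a_7 = 3; b_7 = 0.5; c_7 = 2.5; q_7 = 3; t_7 = 2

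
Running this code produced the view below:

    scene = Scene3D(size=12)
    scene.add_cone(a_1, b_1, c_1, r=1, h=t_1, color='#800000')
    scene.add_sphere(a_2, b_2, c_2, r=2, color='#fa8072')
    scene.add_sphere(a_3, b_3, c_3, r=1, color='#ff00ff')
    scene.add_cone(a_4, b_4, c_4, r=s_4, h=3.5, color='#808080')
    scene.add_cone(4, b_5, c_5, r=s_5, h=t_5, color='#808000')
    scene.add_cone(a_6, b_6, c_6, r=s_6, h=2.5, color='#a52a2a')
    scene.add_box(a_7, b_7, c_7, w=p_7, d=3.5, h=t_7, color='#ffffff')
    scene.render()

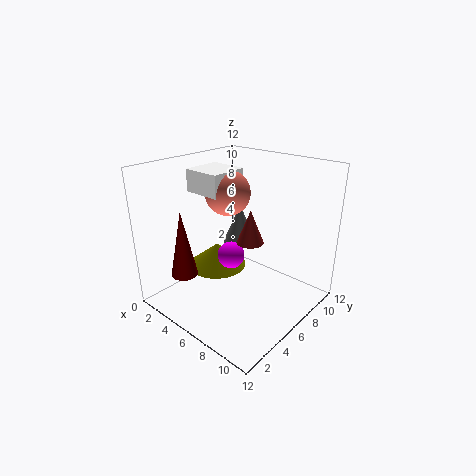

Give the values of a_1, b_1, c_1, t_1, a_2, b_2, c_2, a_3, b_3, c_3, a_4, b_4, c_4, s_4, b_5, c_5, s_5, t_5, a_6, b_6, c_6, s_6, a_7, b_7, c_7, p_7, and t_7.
a_1 = 5, b_1 = 1, c_1 = 4.5, t_1 = 5, a_2 = 3.5, b_2 = 7.5, c_2 = 9, a_3 = 7.5, b_3 = 3.5, c_3 = 6, a_4 = 4.5, b_4 = 8, c_4 = 4.5, s_4 = 1.5, b_5 = 5.5, c_5 = 3, s_5 = 2.5, t_5 = 2, a_6 = 8.5, b_6 = 4.5, c_6 = 7, s_6 = 1, a_7 = 0.5, b_7 = 5.5, c_7 = 9, p_7 = 3.5, t_7 = 2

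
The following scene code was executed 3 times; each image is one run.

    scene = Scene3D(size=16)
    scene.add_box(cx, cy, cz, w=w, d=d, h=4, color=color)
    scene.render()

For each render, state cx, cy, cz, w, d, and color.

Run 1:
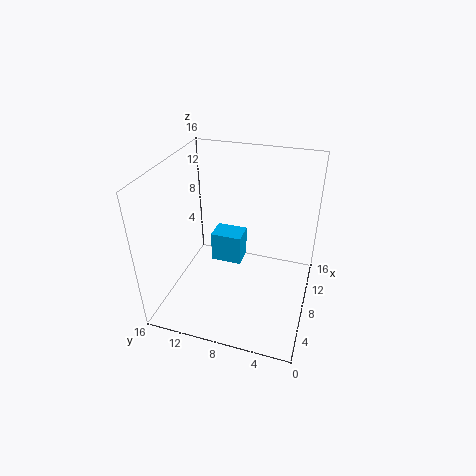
cx = 12; cy = 9; cz = 1; w = 3; d = 4; color = 'deepskyblue'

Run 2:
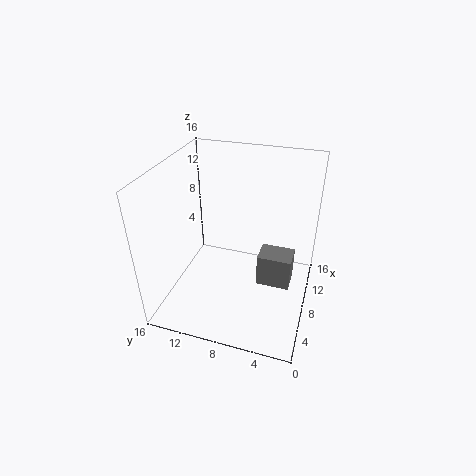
cx = 9; cy = 2; cz = 1; w = 3; d = 4; color = 'gray'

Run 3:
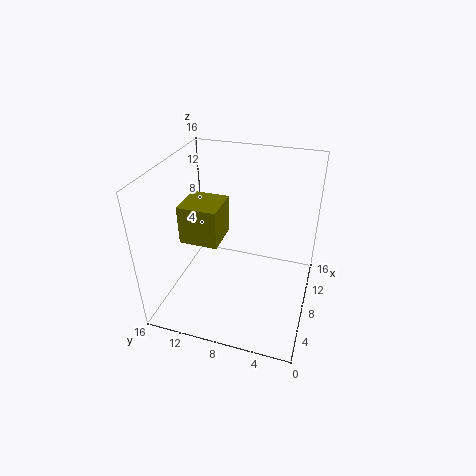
cx = 4; cy = 9; cz = 9; w = 4; d = 4; color = 'olive'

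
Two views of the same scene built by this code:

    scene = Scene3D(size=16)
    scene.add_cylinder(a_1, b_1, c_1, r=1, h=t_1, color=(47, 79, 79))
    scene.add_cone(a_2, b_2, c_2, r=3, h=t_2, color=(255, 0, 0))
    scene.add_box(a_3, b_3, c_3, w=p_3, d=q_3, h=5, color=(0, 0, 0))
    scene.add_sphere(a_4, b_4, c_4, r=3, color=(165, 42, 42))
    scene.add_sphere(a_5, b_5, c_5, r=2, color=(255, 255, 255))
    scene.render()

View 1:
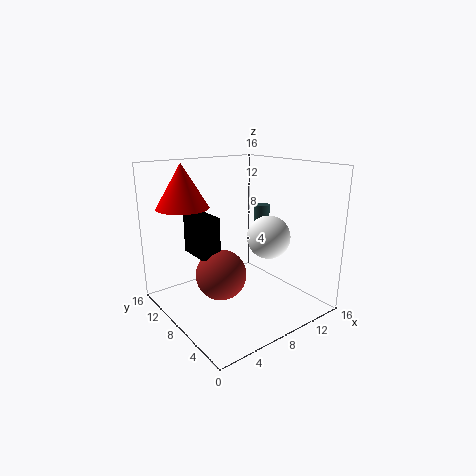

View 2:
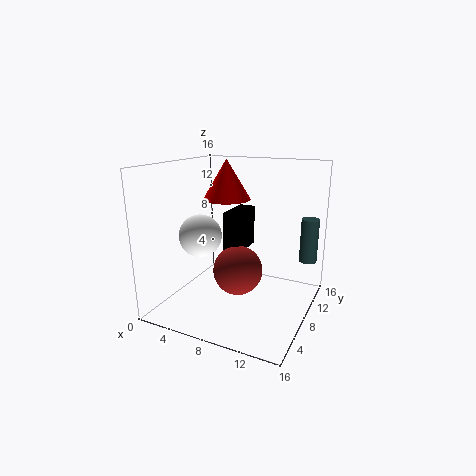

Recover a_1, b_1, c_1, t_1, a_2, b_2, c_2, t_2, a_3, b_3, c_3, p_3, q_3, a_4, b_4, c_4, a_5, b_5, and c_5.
a_1 = 15
b_1 = 12
c_1 = 5
t_1 = 5
a_2 = 4
b_2 = 13
c_2 = 11
t_2 = 5
a_3 = 5
b_3 = 10
c_3 = 5
p_3 = 2
q_3 = 5
a_4 = 7
b_4 = 10
c_4 = 3
a_5 = 7
b_5 = 2
c_5 = 10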